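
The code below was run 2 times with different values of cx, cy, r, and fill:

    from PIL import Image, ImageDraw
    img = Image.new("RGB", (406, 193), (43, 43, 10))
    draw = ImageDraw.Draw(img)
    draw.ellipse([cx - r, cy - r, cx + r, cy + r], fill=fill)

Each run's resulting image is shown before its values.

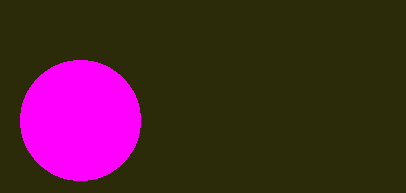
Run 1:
cx = 80, cy = 120, r = 60, fill = 'magenta'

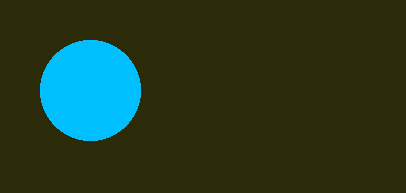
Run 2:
cx = 90; cy = 90; r = 50; fill = 'deepskyblue'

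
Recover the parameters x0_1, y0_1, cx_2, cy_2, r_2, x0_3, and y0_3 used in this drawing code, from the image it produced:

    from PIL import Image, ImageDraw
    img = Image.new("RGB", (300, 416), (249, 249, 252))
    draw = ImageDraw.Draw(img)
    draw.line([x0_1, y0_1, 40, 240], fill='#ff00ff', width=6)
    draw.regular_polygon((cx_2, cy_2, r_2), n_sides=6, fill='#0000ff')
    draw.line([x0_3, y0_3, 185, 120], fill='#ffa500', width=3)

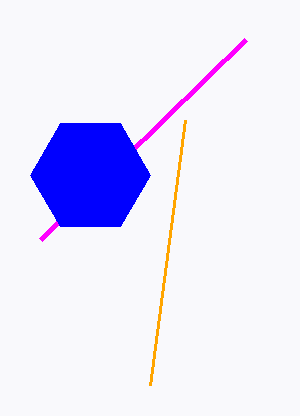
x0_1 = 245; y0_1 = 40; cx_2 = 90; cy_2 = 175; r_2 = 60; x0_3 = 150; y0_3 = 385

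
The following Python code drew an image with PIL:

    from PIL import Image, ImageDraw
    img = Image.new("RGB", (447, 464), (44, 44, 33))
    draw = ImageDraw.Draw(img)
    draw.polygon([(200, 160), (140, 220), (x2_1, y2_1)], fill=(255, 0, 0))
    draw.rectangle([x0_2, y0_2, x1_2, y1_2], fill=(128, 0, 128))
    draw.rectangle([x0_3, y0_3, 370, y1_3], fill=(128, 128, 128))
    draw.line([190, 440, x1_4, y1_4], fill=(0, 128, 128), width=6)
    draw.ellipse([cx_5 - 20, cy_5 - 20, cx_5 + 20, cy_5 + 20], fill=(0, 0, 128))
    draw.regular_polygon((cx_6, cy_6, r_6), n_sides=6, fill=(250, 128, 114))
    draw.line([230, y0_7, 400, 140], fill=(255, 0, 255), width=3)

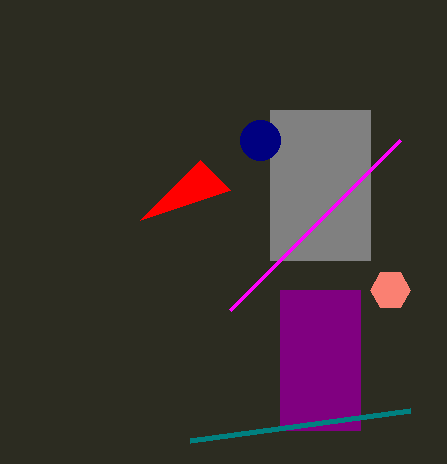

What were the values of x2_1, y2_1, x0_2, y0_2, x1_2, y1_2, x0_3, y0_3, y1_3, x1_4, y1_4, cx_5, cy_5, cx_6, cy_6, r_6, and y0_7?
x2_1 = 230, y2_1 = 190, x0_2 = 280, y0_2 = 290, x1_2 = 360, y1_2 = 430, x0_3 = 270, y0_3 = 110, y1_3 = 260, x1_4 = 410, y1_4 = 410, cx_5 = 260, cy_5 = 140, cx_6 = 390, cy_6 = 290, r_6 = 20, y0_7 = 310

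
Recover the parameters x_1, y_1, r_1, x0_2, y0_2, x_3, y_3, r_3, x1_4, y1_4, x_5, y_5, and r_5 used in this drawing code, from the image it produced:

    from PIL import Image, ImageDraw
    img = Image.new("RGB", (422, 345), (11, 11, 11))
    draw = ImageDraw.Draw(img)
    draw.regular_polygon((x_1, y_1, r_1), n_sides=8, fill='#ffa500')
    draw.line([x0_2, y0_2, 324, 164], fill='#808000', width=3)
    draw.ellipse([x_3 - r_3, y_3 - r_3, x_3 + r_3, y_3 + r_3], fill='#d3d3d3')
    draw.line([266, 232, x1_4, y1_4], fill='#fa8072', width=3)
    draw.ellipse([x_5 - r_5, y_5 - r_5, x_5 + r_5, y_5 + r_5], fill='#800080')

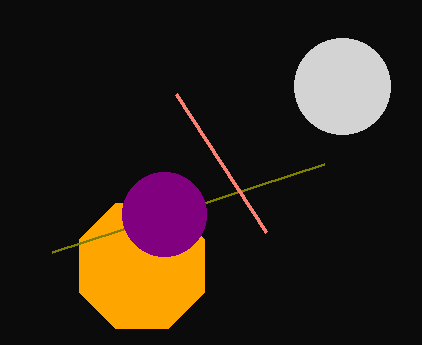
x_1 = 142, y_1 = 266, r_1 = 68, x0_2 = 52, y0_2 = 252, x_3 = 342, y_3 = 86, r_3 = 48, x1_4 = 176, y1_4 = 94, x_5 = 164, y_5 = 214, r_5 = 42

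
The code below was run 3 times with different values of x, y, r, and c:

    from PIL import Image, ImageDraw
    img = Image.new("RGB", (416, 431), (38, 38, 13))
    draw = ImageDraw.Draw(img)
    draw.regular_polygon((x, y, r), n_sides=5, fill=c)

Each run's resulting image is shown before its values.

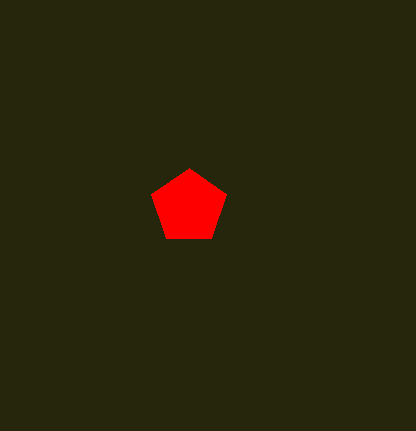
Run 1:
x = 189, y = 207, r = 39, c = 'red'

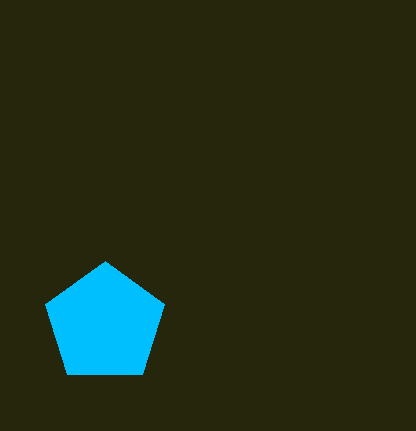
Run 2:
x = 105; y = 324; r = 63; c = 'deepskyblue'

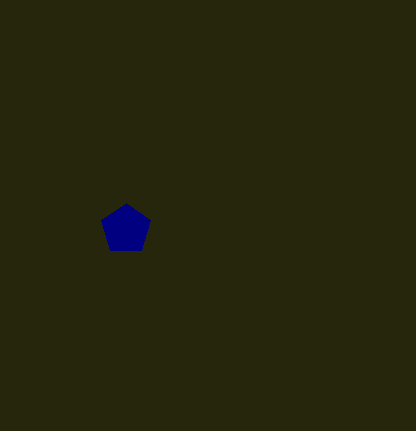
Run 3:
x = 126, y = 229, r = 26, c = 'navy'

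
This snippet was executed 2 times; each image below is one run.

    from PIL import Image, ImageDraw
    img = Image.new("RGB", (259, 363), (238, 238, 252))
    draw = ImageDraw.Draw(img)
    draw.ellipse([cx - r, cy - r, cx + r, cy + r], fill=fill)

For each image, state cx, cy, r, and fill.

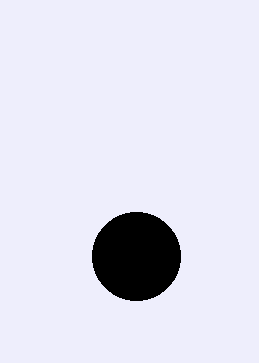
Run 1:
cx = 136; cy = 256; r = 44; fill = 'black'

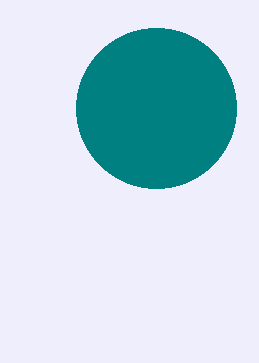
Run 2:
cx = 156, cy = 108, r = 80, fill = 'teal'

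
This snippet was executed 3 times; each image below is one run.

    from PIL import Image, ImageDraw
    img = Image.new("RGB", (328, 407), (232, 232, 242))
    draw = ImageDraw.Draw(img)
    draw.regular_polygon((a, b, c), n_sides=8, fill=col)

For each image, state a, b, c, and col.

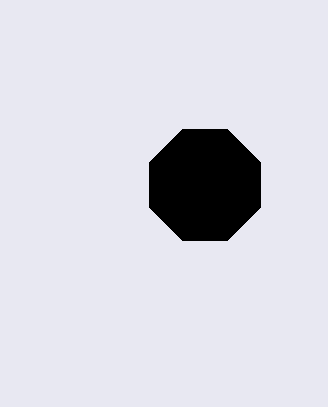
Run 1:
a = 205, b = 185, c = 60, col = 'black'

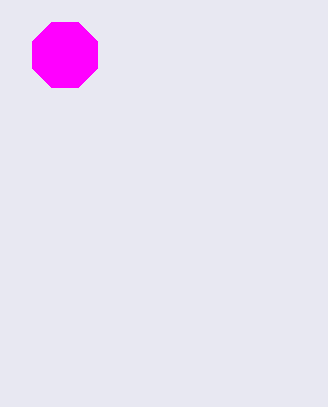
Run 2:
a = 65
b = 55
c = 35
col = 'magenta'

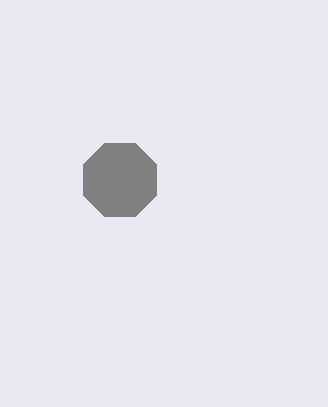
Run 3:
a = 120
b = 180
c = 40
col = 'gray'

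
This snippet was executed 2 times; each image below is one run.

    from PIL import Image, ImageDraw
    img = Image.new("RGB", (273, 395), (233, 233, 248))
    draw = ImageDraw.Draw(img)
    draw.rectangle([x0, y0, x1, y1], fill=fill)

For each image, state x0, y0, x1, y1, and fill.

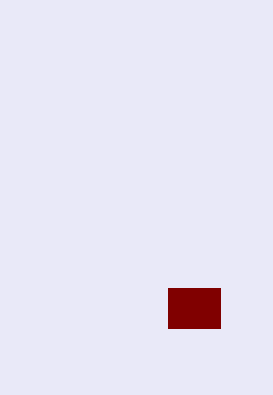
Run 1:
x0 = 168
y0 = 288
x1 = 220
y1 = 328
fill = 'maroon'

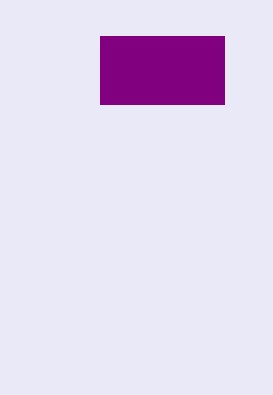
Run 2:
x0 = 100; y0 = 36; x1 = 224; y1 = 104; fill = 'purple'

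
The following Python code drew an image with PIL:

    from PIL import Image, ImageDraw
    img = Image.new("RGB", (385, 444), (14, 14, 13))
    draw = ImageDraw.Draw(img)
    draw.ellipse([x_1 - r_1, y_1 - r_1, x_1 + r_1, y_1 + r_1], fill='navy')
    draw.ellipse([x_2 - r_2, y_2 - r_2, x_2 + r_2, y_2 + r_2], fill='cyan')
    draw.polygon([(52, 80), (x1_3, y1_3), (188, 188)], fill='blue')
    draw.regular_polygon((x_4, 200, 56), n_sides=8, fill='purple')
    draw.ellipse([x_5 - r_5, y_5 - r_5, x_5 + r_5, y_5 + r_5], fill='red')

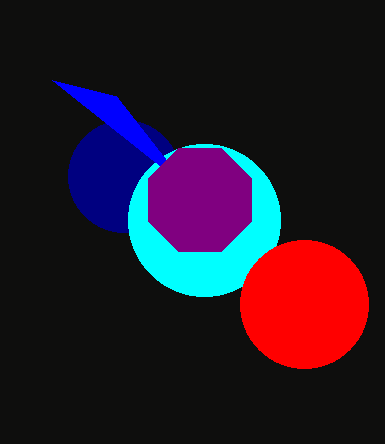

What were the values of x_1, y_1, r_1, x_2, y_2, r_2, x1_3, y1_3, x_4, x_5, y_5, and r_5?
x_1 = 124; y_1 = 176; r_1 = 56; x_2 = 204; y_2 = 220; r_2 = 76; x1_3 = 116; y1_3 = 96; x_4 = 200; x_5 = 304; y_5 = 304; r_5 = 64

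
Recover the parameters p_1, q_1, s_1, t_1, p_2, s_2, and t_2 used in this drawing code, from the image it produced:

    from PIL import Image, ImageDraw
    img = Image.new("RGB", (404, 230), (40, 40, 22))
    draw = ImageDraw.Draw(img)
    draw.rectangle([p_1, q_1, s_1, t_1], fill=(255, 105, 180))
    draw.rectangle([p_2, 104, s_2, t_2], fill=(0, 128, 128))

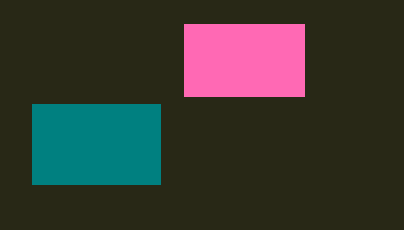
p_1 = 184, q_1 = 24, s_1 = 304, t_1 = 96, p_2 = 32, s_2 = 160, t_2 = 184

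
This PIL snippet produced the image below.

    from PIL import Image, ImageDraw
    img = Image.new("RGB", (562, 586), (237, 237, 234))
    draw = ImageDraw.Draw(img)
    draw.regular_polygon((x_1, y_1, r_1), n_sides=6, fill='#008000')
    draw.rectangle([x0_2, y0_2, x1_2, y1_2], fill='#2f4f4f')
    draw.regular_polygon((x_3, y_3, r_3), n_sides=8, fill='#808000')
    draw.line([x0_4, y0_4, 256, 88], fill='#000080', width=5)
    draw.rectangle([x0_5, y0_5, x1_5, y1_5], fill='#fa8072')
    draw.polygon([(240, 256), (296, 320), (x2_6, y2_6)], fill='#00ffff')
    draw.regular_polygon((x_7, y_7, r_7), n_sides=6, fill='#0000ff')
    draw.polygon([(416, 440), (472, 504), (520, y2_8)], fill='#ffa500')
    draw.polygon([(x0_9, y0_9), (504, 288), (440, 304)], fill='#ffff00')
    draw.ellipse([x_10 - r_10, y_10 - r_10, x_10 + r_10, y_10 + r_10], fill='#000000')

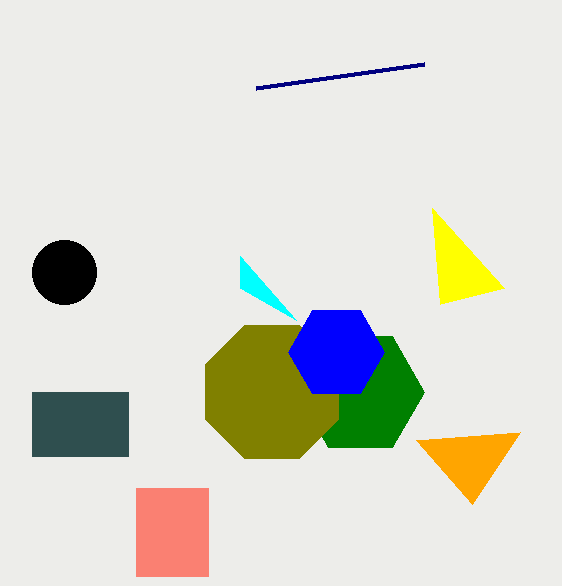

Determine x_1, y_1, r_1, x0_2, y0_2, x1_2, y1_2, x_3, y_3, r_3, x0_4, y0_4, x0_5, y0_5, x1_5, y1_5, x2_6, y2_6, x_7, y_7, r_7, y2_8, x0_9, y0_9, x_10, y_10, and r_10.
x_1 = 360, y_1 = 392, r_1 = 64, x0_2 = 32, y0_2 = 392, x1_2 = 128, y1_2 = 456, x_3 = 272, y_3 = 392, r_3 = 72, x0_4 = 424, y0_4 = 64, x0_5 = 136, y0_5 = 488, x1_5 = 208, y1_5 = 576, x2_6 = 240, y2_6 = 288, x_7 = 336, y_7 = 352, r_7 = 48, y2_8 = 432, x0_9 = 432, y0_9 = 208, x_10 = 64, y_10 = 272, r_10 = 32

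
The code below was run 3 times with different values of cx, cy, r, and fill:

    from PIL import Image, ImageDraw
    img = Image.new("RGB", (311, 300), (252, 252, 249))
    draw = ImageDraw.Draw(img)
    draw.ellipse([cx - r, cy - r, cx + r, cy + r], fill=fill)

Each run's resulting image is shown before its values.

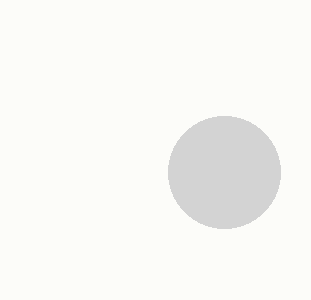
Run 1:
cx = 224
cy = 172
r = 56
fill = 'lightgray'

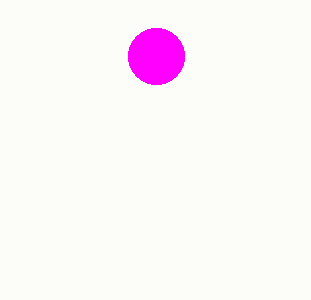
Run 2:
cx = 156
cy = 56
r = 28
fill = 'magenta'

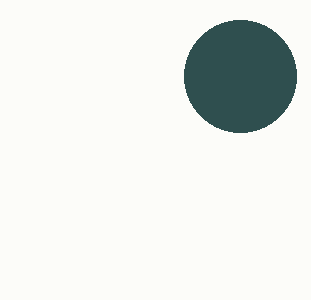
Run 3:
cx = 240; cy = 76; r = 56; fill = 'darkslategray'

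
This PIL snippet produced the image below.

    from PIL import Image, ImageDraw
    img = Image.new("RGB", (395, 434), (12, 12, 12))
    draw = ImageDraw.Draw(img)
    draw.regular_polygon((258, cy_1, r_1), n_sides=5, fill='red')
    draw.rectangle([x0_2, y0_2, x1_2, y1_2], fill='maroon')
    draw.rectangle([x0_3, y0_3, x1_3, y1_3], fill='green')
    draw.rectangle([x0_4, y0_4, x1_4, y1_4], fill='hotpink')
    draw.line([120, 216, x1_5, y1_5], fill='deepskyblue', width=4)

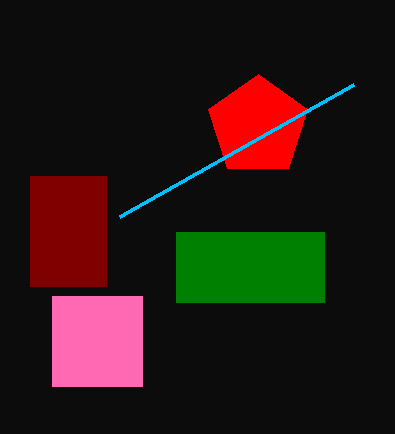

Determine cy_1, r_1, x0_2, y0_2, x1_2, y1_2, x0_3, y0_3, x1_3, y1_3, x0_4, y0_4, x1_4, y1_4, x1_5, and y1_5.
cy_1 = 126; r_1 = 52; x0_2 = 30; y0_2 = 176; x1_2 = 106; y1_2 = 286; x0_3 = 176; y0_3 = 232; x1_3 = 324; y1_3 = 302; x0_4 = 52; y0_4 = 296; x1_4 = 142; y1_4 = 386; x1_5 = 354; y1_5 = 84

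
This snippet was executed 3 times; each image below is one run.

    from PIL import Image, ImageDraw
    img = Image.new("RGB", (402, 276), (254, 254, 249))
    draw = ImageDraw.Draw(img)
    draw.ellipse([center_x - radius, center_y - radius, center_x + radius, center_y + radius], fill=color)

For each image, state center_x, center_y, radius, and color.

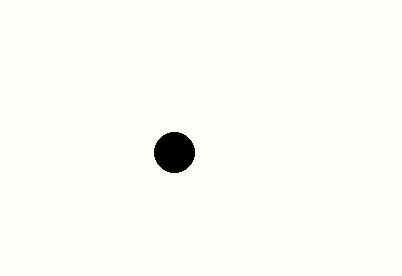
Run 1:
center_x = 174
center_y = 152
radius = 20
color = 'black'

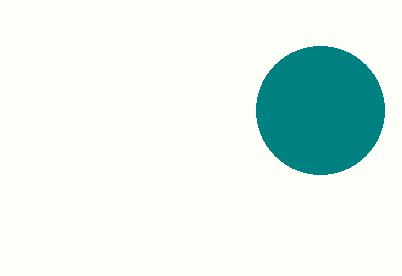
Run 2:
center_x = 320
center_y = 110
radius = 64
color = 'teal'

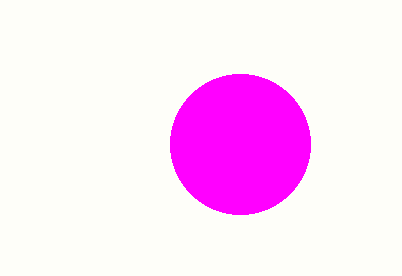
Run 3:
center_x = 240
center_y = 144
radius = 70
color = 'magenta'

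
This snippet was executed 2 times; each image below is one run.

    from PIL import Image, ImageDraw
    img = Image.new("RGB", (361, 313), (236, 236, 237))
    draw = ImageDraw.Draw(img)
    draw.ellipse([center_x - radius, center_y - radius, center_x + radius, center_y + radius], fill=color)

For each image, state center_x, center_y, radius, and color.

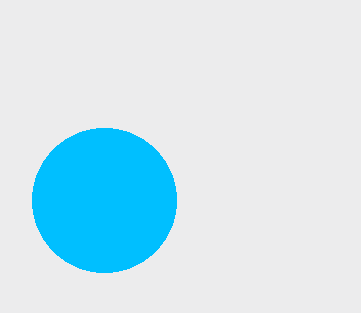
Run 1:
center_x = 104
center_y = 200
radius = 72
color = 'deepskyblue'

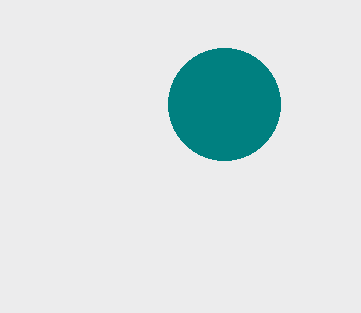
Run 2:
center_x = 224; center_y = 104; radius = 56; color = 'teal'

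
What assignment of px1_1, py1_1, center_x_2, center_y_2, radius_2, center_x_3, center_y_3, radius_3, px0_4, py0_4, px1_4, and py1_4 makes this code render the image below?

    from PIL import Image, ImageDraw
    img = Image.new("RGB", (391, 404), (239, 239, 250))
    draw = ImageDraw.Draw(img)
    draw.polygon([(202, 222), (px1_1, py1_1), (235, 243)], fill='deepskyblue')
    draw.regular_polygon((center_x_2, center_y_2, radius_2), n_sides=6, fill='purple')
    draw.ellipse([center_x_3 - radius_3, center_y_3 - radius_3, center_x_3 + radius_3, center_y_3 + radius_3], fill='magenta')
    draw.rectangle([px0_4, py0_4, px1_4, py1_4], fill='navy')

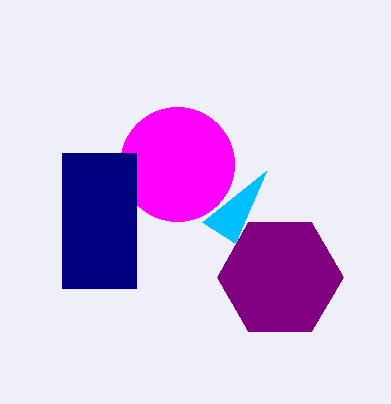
px1_1 = 266
py1_1 = 171
center_x_2 = 280
center_y_2 = 277
radius_2 = 63
center_x_3 = 177
center_y_3 = 164
radius_3 = 57
px0_4 = 62
py0_4 = 153
px1_4 = 136
py1_4 = 288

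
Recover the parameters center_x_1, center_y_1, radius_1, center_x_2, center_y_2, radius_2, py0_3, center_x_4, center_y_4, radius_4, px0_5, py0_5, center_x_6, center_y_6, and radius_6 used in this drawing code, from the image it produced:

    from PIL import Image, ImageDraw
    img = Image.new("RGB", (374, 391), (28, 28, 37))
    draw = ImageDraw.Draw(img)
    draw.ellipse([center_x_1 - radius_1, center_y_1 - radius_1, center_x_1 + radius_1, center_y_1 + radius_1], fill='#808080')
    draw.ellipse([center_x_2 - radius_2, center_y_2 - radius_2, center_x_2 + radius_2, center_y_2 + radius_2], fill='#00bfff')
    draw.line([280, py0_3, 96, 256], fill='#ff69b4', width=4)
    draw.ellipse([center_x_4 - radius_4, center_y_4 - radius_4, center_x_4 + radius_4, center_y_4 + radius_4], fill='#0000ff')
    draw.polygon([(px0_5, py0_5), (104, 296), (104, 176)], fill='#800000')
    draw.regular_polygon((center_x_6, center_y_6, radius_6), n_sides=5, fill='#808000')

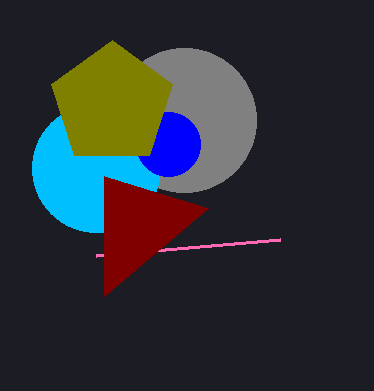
center_x_1 = 184
center_y_1 = 120
radius_1 = 72
center_x_2 = 96
center_y_2 = 168
radius_2 = 64
py0_3 = 240
center_x_4 = 168
center_y_4 = 144
radius_4 = 32
px0_5 = 208
py0_5 = 208
center_x_6 = 112
center_y_6 = 104
radius_6 = 64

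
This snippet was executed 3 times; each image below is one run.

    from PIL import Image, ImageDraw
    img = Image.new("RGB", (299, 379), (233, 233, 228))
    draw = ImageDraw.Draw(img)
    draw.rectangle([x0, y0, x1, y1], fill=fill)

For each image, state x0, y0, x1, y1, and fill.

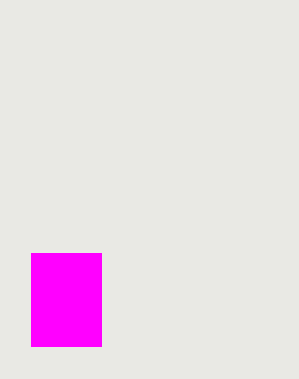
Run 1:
x0 = 31; y0 = 253; x1 = 101; y1 = 346; fill = 'magenta'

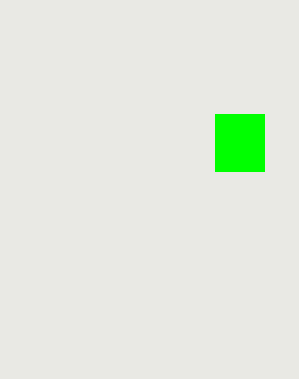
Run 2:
x0 = 215
y0 = 114
x1 = 264
y1 = 171
fill = 'lime'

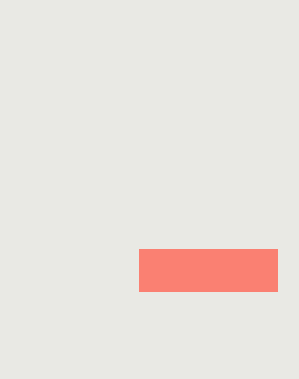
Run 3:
x0 = 139
y0 = 249
x1 = 277
y1 = 291
fill = 'salmon'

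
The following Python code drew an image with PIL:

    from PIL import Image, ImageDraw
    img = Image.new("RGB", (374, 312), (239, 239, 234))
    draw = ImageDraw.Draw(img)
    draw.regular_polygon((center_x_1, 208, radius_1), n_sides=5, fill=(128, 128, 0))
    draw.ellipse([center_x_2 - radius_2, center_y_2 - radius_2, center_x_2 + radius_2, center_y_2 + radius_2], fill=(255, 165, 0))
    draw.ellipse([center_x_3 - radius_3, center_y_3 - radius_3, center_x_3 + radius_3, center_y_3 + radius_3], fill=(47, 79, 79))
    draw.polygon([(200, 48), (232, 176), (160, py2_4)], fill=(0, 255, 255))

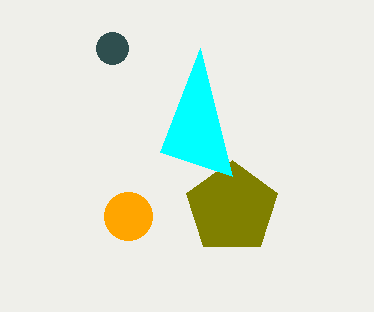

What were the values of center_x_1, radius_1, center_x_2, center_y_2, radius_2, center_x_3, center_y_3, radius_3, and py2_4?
center_x_1 = 232, radius_1 = 48, center_x_2 = 128, center_y_2 = 216, radius_2 = 24, center_x_3 = 112, center_y_3 = 48, radius_3 = 16, py2_4 = 152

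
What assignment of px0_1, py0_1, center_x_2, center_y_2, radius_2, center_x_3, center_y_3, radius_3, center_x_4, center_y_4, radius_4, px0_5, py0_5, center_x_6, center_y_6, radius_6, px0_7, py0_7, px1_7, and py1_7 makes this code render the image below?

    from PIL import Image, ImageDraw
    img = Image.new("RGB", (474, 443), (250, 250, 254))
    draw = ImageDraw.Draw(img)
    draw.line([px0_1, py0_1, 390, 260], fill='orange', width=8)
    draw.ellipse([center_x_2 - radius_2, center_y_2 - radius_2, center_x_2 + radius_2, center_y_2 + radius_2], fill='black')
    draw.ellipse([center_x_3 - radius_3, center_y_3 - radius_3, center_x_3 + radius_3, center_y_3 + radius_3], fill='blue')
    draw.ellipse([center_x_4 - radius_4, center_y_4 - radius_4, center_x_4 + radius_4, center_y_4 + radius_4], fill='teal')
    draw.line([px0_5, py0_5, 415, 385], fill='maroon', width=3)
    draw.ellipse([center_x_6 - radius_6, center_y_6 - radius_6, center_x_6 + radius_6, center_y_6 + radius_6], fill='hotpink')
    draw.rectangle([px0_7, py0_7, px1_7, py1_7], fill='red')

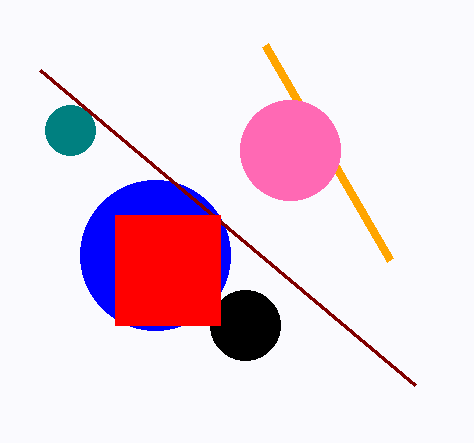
px0_1 = 265, py0_1 = 45, center_x_2 = 245, center_y_2 = 325, radius_2 = 35, center_x_3 = 155, center_y_3 = 255, radius_3 = 75, center_x_4 = 70, center_y_4 = 130, radius_4 = 25, px0_5 = 40, py0_5 = 70, center_x_6 = 290, center_y_6 = 150, radius_6 = 50, px0_7 = 115, py0_7 = 215, px1_7 = 220, py1_7 = 325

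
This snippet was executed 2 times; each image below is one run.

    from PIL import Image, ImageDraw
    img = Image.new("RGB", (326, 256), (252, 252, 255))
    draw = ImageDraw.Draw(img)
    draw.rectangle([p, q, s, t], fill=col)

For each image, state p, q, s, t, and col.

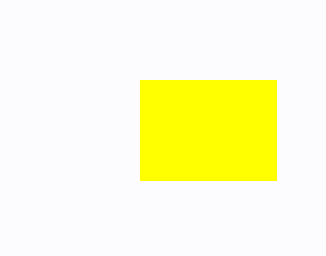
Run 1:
p = 140, q = 80, s = 276, t = 180, col = 'yellow'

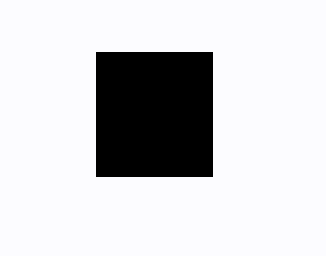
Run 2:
p = 96; q = 52; s = 212; t = 176; col = 'black'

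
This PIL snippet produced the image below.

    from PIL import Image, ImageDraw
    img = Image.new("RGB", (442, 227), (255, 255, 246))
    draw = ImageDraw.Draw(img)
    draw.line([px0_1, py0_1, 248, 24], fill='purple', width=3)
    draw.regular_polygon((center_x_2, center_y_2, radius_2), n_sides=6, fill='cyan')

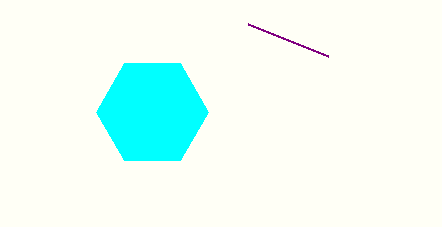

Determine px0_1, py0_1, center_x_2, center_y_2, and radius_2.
px0_1 = 328, py0_1 = 56, center_x_2 = 152, center_y_2 = 112, radius_2 = 56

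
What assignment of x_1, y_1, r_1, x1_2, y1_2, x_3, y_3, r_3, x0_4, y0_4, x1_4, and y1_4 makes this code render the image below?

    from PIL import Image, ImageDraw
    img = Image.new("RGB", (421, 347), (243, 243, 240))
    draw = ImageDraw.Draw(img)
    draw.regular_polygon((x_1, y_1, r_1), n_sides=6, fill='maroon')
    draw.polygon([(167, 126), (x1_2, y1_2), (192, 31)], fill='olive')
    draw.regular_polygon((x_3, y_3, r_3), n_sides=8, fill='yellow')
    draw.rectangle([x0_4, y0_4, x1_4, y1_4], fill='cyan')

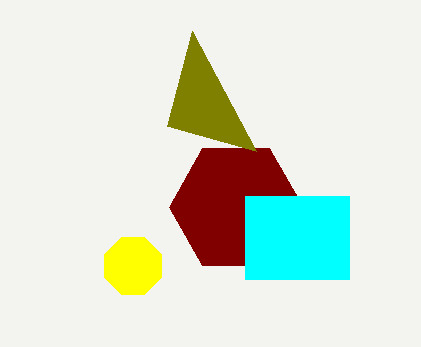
x_1 = 236, y_1 = 207, r_1 = 67, x1_2 = 256, y1_2 = 151, x_3 = 133, y_3 = 266, r_3 = 31, x0_4 = 245, y0_4 = 196, x1_4 = 349, y1_4 = 279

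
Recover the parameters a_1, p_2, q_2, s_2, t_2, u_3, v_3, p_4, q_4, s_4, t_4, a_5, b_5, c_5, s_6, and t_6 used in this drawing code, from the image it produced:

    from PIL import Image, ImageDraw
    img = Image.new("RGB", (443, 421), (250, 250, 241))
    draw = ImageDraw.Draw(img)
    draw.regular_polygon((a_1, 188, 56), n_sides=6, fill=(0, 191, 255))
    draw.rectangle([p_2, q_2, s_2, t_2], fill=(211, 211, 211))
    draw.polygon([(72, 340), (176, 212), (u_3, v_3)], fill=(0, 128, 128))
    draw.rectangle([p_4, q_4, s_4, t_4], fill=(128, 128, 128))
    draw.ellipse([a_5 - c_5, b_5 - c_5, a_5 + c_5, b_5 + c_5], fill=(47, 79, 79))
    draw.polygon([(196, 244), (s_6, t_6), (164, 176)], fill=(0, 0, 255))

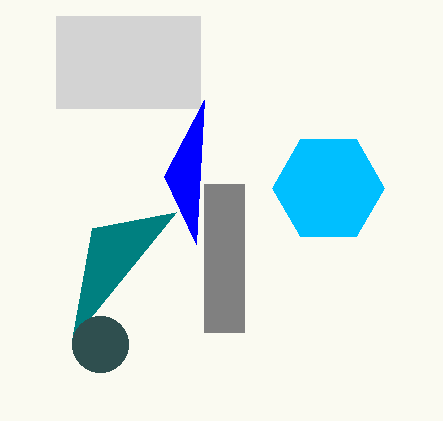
a_1 = 328
p_2 = 56
q_2 = 16
s_2 = 200
t_2 = 108
u_3 = 92
v_3 = 228
p_4 = 204
q_4 = 184
s_4 = 244
t_4 = 332
a_5 = 100
b_5 = 344
c_5 = 28
s_6 = 204
t_6 = 100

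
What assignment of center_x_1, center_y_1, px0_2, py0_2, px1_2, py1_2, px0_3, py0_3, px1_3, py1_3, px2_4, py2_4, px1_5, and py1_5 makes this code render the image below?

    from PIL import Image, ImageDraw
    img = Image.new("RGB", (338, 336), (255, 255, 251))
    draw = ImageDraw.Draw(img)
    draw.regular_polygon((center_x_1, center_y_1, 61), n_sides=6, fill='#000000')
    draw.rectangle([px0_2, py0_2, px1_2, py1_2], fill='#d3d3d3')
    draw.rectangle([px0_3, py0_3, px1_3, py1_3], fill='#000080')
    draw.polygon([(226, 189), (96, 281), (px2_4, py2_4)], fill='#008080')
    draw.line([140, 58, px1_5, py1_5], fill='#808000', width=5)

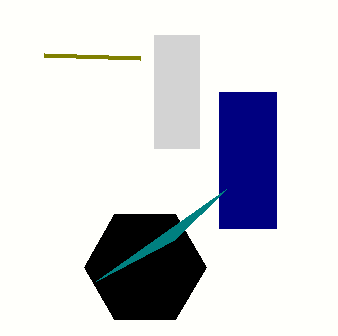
center_x_1 = 145
center_y_1 = 267
px0_2 = 154
py0_2 = 35
px1_2 = 199
py1_2 = 148
px0_3 = 219
py0_3 = 92
px1_3 = 276
py1_3 = 228
px2_4 = 174
py2_4 = 240
px1_5 = 44
py1_5 = 55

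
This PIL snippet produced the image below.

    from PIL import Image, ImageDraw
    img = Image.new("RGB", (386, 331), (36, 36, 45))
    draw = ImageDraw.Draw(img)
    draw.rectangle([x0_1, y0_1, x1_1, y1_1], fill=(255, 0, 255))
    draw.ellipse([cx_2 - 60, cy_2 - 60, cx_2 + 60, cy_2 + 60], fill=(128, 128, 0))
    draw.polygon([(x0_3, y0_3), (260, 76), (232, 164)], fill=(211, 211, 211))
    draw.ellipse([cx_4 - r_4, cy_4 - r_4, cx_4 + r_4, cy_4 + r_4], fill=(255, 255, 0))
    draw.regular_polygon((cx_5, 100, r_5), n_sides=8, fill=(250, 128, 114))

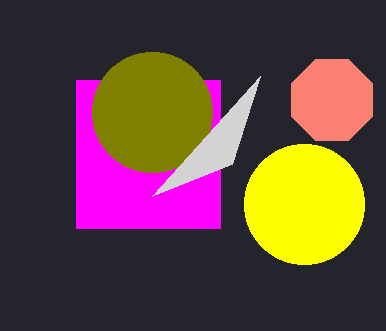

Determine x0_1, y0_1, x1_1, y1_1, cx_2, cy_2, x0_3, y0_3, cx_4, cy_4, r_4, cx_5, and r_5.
x0_1 = 76; y0_1 = 80; x1_1 = 220; y1_1 = 228; cx_2 = 152; cy_2 = 112; x0_3 = 152; y0_3 = 196; cx_4 = 304; cy_4 = 204; r_4 = 60; cx_5 = 332; r_5 = 44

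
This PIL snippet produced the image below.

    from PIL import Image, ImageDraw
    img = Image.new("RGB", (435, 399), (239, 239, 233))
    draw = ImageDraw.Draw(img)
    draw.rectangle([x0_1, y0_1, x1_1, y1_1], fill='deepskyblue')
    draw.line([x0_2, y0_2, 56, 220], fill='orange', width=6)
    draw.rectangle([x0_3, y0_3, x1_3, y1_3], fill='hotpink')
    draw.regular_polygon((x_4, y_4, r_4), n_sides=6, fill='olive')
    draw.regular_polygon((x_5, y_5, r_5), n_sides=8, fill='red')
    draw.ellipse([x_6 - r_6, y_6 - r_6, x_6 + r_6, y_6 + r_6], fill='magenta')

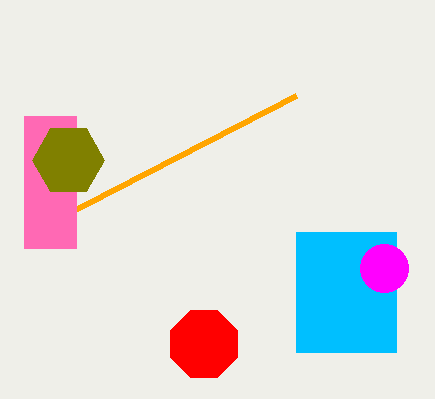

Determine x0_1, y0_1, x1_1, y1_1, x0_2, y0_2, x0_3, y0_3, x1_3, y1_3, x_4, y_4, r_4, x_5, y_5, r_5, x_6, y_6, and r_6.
x0_1 = 296, y0_1 = 232, x1_1 = 396, y1_1 = 352, x0_2 = 296, y0_2 = 96, x0_3 = 24, y0_3 = 116, x1_3 = 76, y1_3 = 248, x_4 = 68, y_4 = 160, r_4 = 36, x_5 = 204, y_5 = 344, r_5 = 36, x_6 = 384, y_6 = 268, r_6 = 24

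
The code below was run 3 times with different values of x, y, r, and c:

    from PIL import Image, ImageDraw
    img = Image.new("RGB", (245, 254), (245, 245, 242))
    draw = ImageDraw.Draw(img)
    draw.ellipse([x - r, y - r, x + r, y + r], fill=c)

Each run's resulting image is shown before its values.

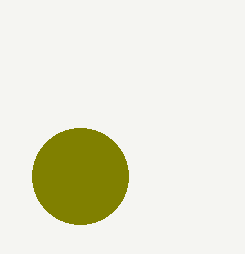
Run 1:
x = 80
y = 176
r = 48
c = 'olive'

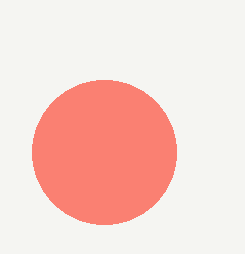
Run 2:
x = 104, y = 152, r = 72, c = 'salmon'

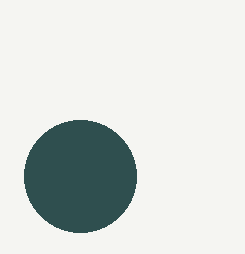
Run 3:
x = 80; y = 176; r = 56; c = 'darkslategray'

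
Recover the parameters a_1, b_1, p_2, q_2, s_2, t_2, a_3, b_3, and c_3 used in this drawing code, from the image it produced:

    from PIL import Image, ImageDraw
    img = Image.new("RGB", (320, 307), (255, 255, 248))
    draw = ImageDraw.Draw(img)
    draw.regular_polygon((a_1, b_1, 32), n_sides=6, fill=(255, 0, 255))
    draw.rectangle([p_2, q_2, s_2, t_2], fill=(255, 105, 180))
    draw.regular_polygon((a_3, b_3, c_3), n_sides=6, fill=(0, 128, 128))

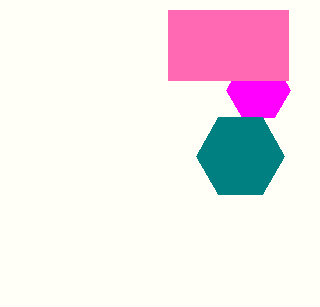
a_1 = 258
b_1 = 90
p_2 = 168
q_2 = 10
s_2 = 288
t_2 = 80
a_3 = 240
b_3 = 156
c_3 = 44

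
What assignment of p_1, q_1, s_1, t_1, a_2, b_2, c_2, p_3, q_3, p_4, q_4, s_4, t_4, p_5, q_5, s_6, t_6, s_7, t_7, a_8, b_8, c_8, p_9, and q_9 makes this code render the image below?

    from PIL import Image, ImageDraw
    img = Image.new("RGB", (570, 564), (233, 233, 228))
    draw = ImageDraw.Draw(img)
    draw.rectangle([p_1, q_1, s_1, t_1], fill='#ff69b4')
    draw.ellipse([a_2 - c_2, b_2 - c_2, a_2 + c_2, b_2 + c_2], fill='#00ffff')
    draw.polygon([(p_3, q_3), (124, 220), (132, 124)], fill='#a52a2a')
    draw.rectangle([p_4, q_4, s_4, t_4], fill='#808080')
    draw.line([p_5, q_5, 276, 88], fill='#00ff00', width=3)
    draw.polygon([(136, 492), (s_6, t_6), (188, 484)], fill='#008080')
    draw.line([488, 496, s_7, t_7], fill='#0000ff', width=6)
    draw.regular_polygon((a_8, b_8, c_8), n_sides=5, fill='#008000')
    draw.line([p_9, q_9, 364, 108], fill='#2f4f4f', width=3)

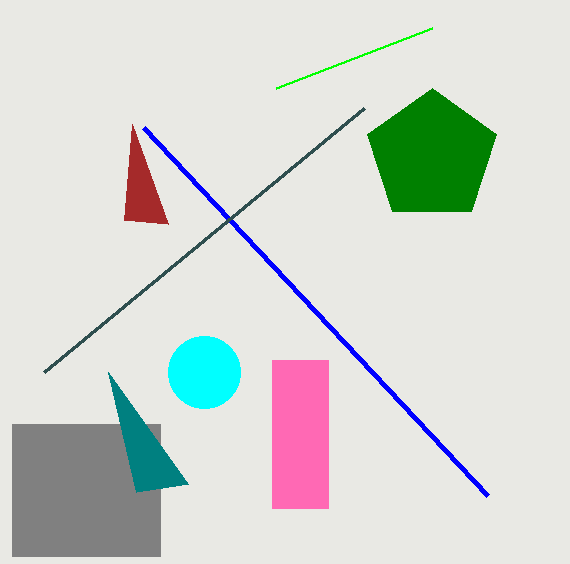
p_1 = 272; q_1 = 360; s_1 = 328; t_1 = 508; a_2 = 204; b_2 = 372; c_2 = 36; p_3 = 168; q_3 = 224; p_4 = 12; q_4 = 424; s_4 = 160; t_4 = 556; p_5 = 432; q_5 = 28; s_6 = 108; t_6 = 372; s_7 = 144; t_7 = 128; a_8 = 432; b_8 = 156; c_8 = 68; p_9 = 44; q_9 = 372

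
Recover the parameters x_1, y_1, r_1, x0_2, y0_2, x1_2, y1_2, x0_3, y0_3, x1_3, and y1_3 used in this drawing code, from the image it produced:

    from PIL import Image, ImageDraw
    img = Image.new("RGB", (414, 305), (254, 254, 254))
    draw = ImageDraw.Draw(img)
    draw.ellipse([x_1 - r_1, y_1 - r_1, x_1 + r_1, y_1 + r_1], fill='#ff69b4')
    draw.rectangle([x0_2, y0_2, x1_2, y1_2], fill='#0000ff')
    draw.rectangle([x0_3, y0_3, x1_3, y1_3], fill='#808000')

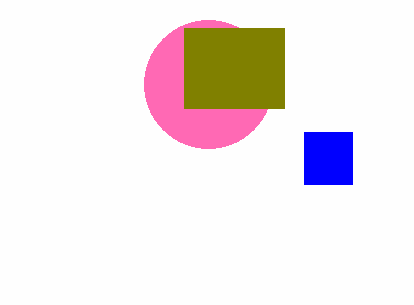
x_1 = 208; y_1 = 84; r_1 = 64; x0_2 = 304; y0_2 = 132; x1_2 = 352; y1_2 = 184; x0_3 = 184; y0_3 = 28; x1_3 = 284; y1_3 = 108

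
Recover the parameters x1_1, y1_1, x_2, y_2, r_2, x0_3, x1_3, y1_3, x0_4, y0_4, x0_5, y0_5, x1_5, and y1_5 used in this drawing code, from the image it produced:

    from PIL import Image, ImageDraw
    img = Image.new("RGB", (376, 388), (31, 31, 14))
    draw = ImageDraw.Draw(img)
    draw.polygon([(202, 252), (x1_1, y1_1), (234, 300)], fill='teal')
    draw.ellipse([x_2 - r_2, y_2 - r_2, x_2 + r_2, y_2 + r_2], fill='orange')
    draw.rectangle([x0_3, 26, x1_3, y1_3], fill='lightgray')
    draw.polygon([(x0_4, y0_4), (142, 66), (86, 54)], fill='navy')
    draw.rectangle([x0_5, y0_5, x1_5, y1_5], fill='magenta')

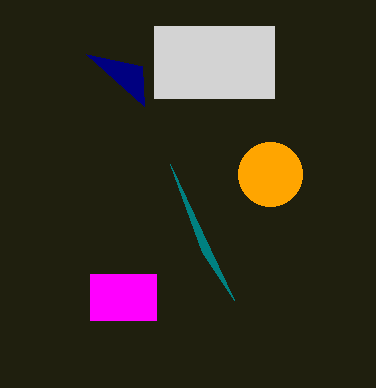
x1_1 = 170
y1_1 = 164
x_2 = 270
y_2 = 174
r_2 = 32
x0_3 = 154
x1_3 = 274
y1_3 = 98
x0_4 = 144
y0_4 = 106
x0_5 = 90
y0_5 = 274
x1_5 = 156
y1_5 = 320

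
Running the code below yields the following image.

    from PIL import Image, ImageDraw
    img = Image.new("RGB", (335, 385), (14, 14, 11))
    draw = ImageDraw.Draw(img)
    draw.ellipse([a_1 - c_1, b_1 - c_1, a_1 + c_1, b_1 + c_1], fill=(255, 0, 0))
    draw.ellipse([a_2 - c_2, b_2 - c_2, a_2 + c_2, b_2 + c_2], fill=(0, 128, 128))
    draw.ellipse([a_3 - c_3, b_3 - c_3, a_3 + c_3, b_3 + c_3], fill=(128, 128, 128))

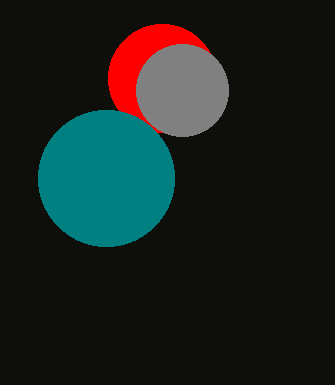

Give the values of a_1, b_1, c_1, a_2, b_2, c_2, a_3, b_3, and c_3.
a_1 = 162, b_1 = 78, c_1 = 54, a_2 = 106, b_2 = 178, c_2 = 68, a_3 = 182, b_3 = 90, c_3 = 46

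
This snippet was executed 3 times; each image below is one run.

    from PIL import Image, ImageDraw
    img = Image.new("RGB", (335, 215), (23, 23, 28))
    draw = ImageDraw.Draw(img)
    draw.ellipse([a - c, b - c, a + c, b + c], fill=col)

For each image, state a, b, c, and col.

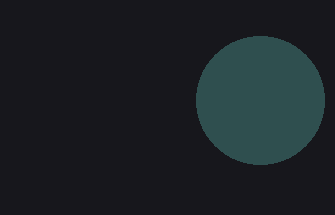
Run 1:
a = 260; b = 100; c = 64; col = 'darkslategray'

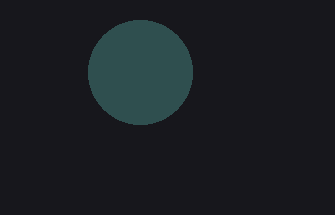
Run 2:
a = 140; b = 72; c = 52; col = 'darkslategray'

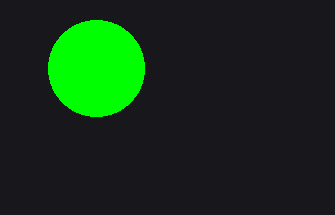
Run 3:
a = 96; b = 68; c = 48; col = 'lime'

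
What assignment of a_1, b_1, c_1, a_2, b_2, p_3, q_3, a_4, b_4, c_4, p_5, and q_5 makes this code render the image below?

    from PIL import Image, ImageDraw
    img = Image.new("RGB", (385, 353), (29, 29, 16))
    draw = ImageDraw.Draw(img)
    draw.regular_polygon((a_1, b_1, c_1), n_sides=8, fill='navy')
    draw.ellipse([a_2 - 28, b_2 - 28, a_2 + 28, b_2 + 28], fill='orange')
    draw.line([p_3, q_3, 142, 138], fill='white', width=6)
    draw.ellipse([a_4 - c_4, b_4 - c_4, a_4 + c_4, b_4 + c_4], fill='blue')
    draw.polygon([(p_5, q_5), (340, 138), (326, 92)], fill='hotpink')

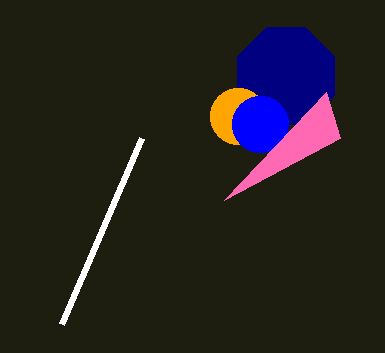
a_1 = 286, b_1 = 76, c_1 = 52, a_2 = 238, b_2 = 116, p_3 = 62, q_3 = 324, a_4 = 260, b_4 = 124, c_4 = 28, p_5 = 224, q_5 = 200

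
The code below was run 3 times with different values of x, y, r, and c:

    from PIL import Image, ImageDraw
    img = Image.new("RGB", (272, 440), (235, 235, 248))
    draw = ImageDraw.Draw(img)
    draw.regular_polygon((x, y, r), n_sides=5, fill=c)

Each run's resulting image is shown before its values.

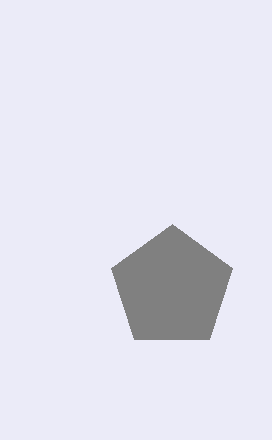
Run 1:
x = 172, y = 288, r = 64, c = 'gray'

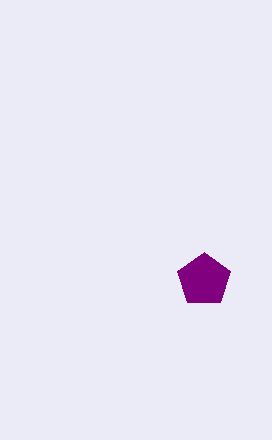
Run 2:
x = 204
y = 280
r = 28
c = 'purple'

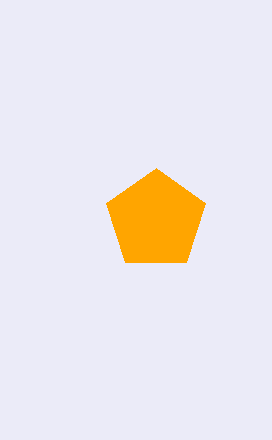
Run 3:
x = 156; y = 220; r = 52; c = 'orange'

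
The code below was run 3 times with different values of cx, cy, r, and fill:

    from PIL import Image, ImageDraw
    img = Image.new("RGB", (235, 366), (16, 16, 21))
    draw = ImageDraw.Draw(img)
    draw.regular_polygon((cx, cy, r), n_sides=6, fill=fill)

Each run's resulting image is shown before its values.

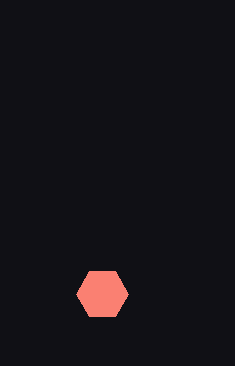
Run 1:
cx = 102, cy = 294, r = 26, fill = 'salmon'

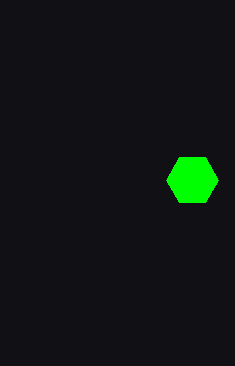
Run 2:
cx = 192; cy = 180; r = 26; fill = 'lime'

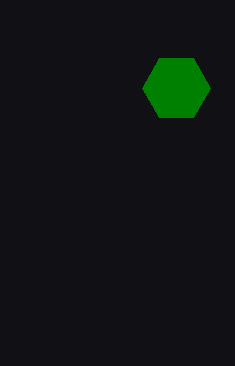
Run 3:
cx = 176, cy = 88, r = 34, fill = 'green'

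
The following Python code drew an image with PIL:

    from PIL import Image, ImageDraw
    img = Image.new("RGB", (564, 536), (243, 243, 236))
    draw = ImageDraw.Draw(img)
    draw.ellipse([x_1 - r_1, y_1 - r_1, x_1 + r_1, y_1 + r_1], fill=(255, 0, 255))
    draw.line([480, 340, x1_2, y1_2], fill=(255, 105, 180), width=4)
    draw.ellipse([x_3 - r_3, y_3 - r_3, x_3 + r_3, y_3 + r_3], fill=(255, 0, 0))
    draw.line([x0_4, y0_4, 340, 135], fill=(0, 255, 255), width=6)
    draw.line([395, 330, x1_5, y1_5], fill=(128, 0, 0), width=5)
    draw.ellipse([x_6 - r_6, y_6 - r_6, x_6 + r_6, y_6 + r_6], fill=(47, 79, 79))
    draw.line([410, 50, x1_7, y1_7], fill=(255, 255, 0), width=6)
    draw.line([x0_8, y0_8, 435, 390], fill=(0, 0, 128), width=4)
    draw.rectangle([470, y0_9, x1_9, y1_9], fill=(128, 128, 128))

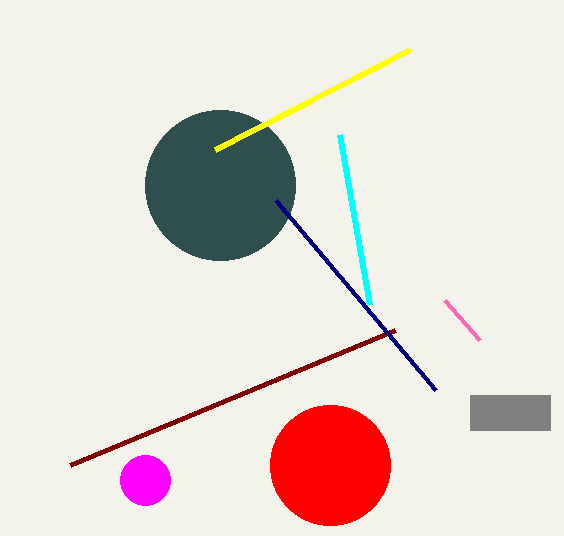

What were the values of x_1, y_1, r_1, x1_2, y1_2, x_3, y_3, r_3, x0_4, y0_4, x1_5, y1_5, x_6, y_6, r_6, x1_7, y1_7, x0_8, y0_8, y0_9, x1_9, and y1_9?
x_1 = 145
y_1 = 480
r_1 = 25
x1_2 = 445
y1_2 = 300
x_3 = 330
y_3 = 465
r_3 = 60
x0_4 = 370
y0_4 = 305
x1_5 = 70
y1_5 = 465
x_6 = 220
y_6 = 185
r_6 = 75
x1_7 = 215
y1_7 = 150
x0_8 = 275
y0_8 = 200
y0_9 = 395
x1_9 = 550
y1_9 = 430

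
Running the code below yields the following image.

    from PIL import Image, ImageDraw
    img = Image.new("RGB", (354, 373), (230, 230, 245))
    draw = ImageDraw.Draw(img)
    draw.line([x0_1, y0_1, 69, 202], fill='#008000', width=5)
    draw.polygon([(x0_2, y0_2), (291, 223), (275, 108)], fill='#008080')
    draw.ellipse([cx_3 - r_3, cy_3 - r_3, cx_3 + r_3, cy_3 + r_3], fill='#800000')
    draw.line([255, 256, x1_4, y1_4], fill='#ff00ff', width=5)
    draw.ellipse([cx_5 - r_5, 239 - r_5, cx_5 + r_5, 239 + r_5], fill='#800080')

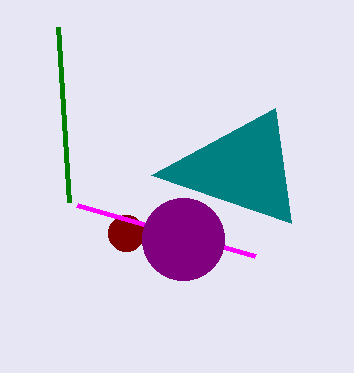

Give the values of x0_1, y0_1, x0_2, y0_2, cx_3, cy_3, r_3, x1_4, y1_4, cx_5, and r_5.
x0_1 = 58
y0_1 = 27
x0_2 = 151
y0_2 = 175
cx_3 = 126
cy_3 = 233
r_3 = 18
x1_4 = 77
y1_4 = 205
cx_5 = 183
r_5 = 41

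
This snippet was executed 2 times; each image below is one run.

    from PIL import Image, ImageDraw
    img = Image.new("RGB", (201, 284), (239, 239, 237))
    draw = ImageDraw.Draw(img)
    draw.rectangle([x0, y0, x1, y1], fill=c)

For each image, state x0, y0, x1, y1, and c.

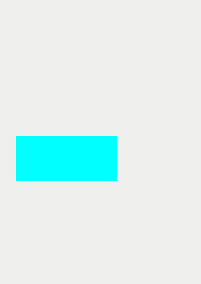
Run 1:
x0 = 16, y0 = 136, x1 = 116, y1 = 180, c = 'cyan'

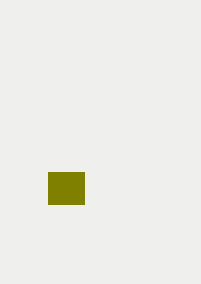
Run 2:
x0 = 48
y0 = 172
x1 = 84
y1 = 204
c = 'olive'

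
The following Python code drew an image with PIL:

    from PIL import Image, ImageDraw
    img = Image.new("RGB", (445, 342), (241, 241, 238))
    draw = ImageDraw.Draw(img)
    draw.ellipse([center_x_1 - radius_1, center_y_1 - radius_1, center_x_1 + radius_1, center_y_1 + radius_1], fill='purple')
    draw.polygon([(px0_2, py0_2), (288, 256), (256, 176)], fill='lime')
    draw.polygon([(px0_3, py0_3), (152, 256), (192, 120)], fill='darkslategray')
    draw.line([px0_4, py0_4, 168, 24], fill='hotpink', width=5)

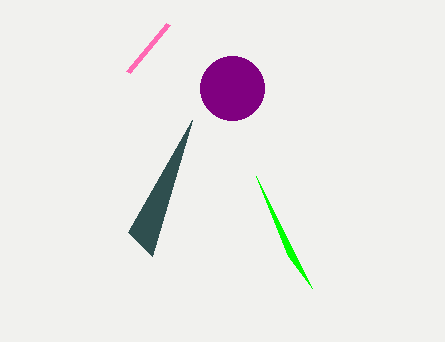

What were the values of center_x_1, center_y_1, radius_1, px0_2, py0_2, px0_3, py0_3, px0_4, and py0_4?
center_x_1 = 232; center_y_1 = 88; radius_1 = 32; px0_2 = 312; py0_2 = 288; px0_3 = 128; py0_3 = 232; px0_4 = 128; py0_4 = 72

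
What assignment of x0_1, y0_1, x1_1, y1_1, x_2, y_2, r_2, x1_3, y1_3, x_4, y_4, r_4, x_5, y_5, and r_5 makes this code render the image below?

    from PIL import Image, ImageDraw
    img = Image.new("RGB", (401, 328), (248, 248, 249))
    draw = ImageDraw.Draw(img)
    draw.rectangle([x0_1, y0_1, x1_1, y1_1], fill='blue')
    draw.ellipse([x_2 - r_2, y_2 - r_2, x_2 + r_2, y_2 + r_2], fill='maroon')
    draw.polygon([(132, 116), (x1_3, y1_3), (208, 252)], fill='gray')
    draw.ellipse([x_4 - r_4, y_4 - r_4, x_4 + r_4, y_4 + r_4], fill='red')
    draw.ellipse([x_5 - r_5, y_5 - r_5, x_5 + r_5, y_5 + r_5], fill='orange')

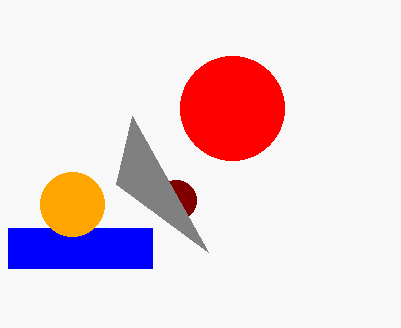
x0_1 = 8; y0_1 = 228; x1_1 = 152; y1_1 = 268; x_2 = 176; y_2 = 200; r_2 = 20; x1_3 = 116; y1_3 = 184; x_4 = 232; y_4 = 108; r_4 = 52; x_5 = 72; y_5 = 204; r_5 = 32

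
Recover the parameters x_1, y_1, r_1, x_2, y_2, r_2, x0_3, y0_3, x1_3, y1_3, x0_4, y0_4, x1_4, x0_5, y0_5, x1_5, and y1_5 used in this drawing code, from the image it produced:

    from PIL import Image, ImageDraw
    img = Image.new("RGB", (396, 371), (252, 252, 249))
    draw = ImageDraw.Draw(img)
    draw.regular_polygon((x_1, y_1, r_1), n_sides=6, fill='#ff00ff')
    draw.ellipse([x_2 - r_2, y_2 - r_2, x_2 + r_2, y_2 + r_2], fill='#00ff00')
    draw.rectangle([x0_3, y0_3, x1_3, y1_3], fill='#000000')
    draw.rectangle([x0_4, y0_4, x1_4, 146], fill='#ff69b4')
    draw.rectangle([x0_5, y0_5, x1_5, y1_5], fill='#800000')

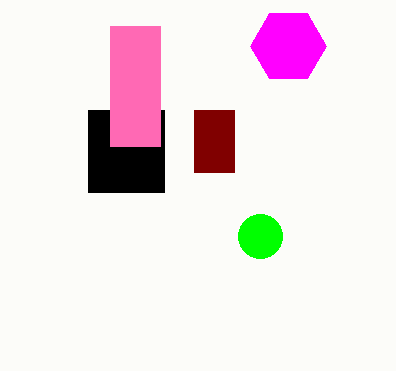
x_1 = 288, y_1 = 46, r_1 = 38, x_2 = 260, y_2 = 236, r_2 = 22, x0_3 = 88, y0_3 = 110, x1_3 = 164, y1_3 = 192, x0_4 = 110, y0_4 = 26, x1_4 = 160, x0_5 = 194, y0_5 = 110, x1_5 = 234, y1_5 = 172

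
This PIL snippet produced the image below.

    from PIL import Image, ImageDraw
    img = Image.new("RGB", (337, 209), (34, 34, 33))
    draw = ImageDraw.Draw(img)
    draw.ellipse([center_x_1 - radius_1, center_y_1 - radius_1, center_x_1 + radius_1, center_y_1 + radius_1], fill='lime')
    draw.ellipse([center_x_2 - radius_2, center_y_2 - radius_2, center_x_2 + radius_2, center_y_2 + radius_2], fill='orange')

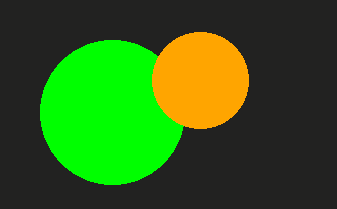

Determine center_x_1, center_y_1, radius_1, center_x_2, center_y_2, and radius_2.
center_x_1 = 112; center_y_1 = 112; radius_1 = 72; center_x_2 = 200; center_y_2 = 80; radius_2 = 48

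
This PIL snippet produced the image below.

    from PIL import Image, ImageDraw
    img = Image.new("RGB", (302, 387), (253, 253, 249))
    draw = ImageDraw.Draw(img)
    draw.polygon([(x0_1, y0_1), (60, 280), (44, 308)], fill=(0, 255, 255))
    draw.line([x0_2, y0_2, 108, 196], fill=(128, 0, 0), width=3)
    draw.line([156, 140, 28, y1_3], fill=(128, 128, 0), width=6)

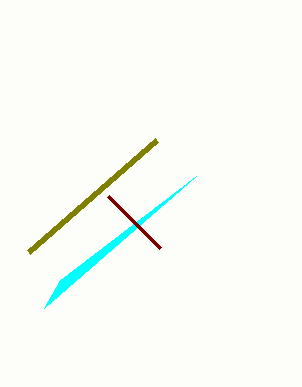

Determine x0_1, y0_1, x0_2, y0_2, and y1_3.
x0_1 = 196
y0_1 = 176
x0_2 = 160
y0_2 = 248
y1_3 = 252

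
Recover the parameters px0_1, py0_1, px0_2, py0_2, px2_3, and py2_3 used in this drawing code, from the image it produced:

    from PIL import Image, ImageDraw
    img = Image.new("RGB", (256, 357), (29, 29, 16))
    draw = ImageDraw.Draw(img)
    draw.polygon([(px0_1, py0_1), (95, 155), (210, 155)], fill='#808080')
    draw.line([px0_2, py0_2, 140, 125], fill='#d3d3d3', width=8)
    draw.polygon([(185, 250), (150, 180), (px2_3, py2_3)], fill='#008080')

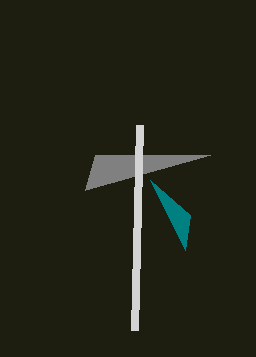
px0_1 = 85
py0_1 = 190
px0_2 = 135
py0_2 = 330
px2_3 = 190
py2_3 = 215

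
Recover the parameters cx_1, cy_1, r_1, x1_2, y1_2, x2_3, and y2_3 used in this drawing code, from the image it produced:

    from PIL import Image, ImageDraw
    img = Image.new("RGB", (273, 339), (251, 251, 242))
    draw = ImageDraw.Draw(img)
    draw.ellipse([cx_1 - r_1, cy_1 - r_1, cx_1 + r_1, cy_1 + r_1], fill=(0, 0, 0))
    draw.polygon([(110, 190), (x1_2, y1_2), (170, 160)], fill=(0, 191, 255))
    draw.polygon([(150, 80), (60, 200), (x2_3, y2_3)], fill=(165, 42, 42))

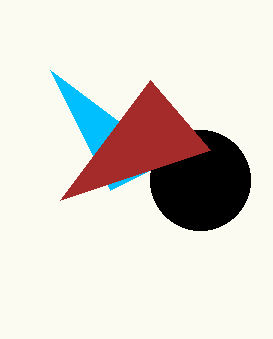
cx_1 = 200, cy_1 = 180, r_1 = 50, x1_2 = 50, y1_2 = 70, x2_3 = 210, y2_3 = 150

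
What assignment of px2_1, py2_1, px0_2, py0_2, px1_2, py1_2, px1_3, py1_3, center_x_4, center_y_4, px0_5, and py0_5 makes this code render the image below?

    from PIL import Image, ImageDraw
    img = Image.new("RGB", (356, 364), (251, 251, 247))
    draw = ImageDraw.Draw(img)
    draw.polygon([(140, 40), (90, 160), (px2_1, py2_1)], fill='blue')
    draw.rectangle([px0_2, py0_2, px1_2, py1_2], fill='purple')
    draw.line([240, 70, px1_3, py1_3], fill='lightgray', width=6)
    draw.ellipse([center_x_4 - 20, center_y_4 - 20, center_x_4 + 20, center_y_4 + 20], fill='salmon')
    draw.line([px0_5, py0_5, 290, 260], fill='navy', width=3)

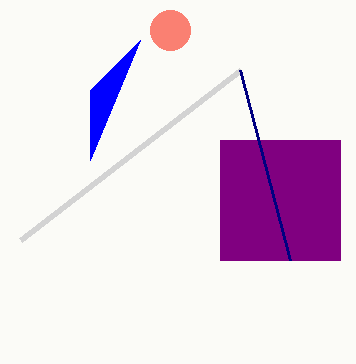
px2_1 = 90
py2_1 = 90
px0_2 = 220
py0_2 = 140
px1_2 = 340
py1_2 = 260
px1_3 = 20
py1_3 = 240
center_x_4 = 170
center_y_4 = 30
px0_5 = 240
py0_5 = 70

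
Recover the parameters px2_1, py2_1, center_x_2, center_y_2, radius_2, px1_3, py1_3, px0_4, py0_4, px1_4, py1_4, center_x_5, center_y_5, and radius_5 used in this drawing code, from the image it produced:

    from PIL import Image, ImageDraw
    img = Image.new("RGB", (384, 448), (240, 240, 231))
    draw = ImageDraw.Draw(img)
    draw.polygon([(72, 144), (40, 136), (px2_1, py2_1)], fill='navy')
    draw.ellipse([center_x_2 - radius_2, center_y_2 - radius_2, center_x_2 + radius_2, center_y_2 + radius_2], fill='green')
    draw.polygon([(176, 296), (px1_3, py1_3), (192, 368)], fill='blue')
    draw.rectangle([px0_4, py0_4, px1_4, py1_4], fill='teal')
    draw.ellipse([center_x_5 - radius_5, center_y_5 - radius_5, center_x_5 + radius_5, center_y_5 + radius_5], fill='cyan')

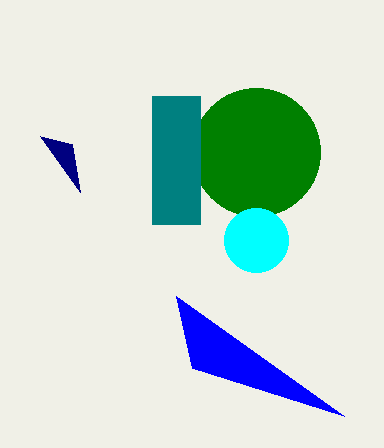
px2_1 = 80
py2_1 = 192
center_x_2 = 256
center_y_2 = 152
radius_2 = 64
px1_3 = 344
py1_3 = 416
px0_4 = 152
py0_4 = 96
px1_4 = 200
py1_4 = 224
center_x_5 = 256
center_y_5 = 240
radius_5 = 32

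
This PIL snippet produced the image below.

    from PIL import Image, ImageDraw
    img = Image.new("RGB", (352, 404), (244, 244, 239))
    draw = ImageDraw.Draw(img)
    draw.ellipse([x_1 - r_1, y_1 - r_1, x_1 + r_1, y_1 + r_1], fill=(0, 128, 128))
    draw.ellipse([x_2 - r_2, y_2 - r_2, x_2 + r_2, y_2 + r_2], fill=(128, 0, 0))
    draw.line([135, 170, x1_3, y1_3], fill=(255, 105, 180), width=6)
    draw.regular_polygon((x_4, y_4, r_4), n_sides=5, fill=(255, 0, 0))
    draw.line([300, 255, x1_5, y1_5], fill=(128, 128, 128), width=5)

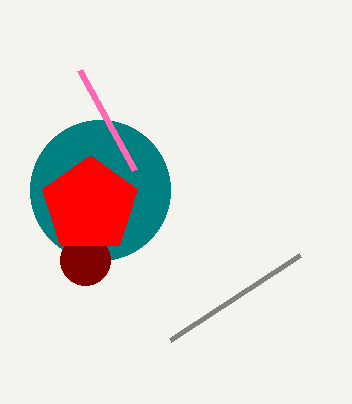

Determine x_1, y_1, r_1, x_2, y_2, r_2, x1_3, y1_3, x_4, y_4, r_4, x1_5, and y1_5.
x_1 = 100, y_1 = 190, r_1 = 70, x_2 = 85, y_2 = 260, r_2 = 25, x1_3 = 80, y1_3 = 70, x_4 = 90, y_4 = 205, r_4 = 50, x1_5 = 170, y1_5 = 340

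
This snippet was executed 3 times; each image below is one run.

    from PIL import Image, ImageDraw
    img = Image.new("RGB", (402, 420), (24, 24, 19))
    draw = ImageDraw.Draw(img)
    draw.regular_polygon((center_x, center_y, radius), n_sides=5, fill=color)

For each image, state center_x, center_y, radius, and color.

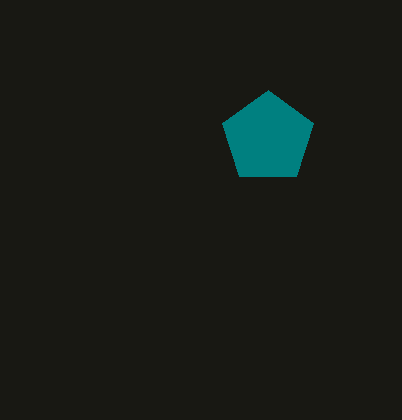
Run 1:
center_x = 268
center_y = 138
radius = 48
color = 'teal'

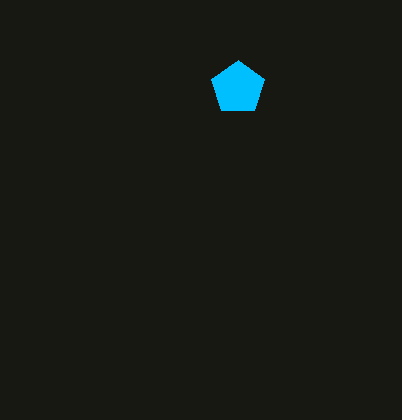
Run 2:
center_x = 238, center_y = 88, radius = 28, color = 'deepskyblue'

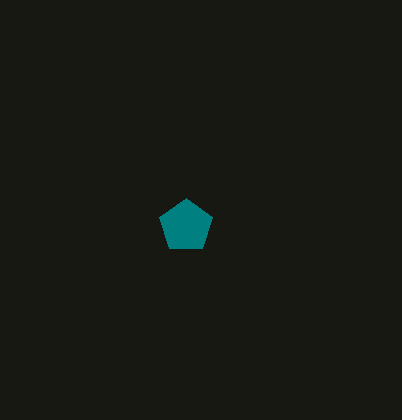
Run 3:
center_x = 186, center_y = 226, radius = 28, color = 'teal'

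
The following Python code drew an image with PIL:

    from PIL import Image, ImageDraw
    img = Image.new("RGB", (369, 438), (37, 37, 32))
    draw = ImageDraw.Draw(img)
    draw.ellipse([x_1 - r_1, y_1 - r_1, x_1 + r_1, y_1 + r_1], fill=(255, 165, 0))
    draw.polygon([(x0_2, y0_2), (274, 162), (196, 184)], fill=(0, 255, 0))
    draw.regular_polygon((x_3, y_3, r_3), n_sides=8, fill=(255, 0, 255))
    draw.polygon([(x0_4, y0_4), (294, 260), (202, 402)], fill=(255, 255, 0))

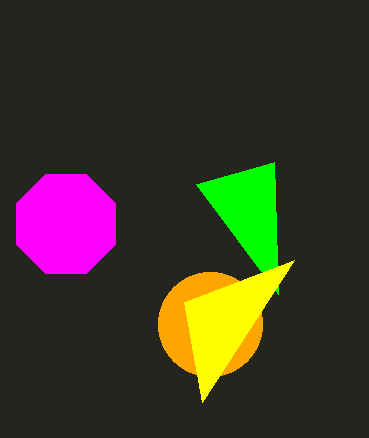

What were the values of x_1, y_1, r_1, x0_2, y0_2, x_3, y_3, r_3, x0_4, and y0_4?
x_1 = 210, y_1 = 324, r_1 = 52, x0_2 = 278, y0_2 = 294, x_3 = 66, y_3 = 224, r_3 = 54, x0_4 = 184, y0_4 = 302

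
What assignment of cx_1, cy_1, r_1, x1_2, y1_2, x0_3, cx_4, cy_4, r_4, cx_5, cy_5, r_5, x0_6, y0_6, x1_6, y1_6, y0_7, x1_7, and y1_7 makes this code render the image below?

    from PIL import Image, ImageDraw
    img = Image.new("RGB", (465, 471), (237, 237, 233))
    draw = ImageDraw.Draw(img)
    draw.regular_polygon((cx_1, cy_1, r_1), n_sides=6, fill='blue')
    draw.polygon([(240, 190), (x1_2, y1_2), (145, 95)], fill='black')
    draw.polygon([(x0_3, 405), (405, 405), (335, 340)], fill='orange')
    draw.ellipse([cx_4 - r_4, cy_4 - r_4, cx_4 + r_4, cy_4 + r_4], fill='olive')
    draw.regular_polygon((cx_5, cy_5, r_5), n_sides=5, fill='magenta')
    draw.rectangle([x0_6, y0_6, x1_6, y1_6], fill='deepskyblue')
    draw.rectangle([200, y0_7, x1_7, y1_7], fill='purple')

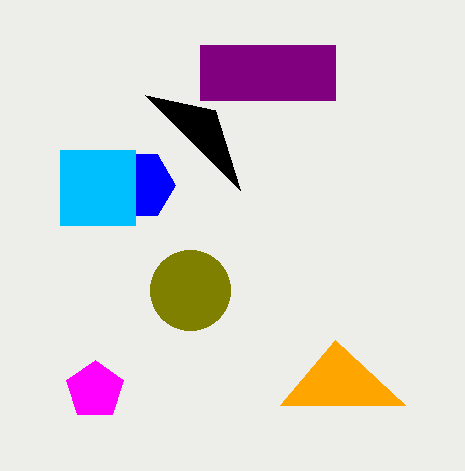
cx_1 = 140
cy_1 = 185
r_1 = 35
x1_2 = 215
y1_2 = 110
x0_3 = 280
cx_4 = 190
cy_4 = 290
r_4 = 40
cx_5 = 95
cy_5 = 390
r_5 = 30
x0_6 = 60
y0_6 = 150
x1_6 = 135
y1_6 = 225
y0_7 = 45
x1_7 = 335
y1_7 = 100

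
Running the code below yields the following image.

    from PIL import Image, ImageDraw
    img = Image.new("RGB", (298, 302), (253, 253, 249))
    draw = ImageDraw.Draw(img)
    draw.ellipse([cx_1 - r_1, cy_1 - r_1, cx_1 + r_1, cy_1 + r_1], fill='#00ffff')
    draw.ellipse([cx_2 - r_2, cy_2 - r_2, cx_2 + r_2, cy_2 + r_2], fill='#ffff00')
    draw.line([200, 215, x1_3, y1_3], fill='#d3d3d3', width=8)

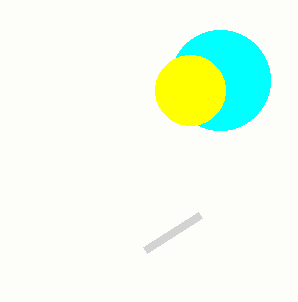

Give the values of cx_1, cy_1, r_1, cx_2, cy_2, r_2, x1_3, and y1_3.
cx_1 = 220; cy_1 = 80; r_1 = 50; cx_2 = 190; cy_2 = 90; r_2 = 35; x1_3 = 145; y1_3 = 250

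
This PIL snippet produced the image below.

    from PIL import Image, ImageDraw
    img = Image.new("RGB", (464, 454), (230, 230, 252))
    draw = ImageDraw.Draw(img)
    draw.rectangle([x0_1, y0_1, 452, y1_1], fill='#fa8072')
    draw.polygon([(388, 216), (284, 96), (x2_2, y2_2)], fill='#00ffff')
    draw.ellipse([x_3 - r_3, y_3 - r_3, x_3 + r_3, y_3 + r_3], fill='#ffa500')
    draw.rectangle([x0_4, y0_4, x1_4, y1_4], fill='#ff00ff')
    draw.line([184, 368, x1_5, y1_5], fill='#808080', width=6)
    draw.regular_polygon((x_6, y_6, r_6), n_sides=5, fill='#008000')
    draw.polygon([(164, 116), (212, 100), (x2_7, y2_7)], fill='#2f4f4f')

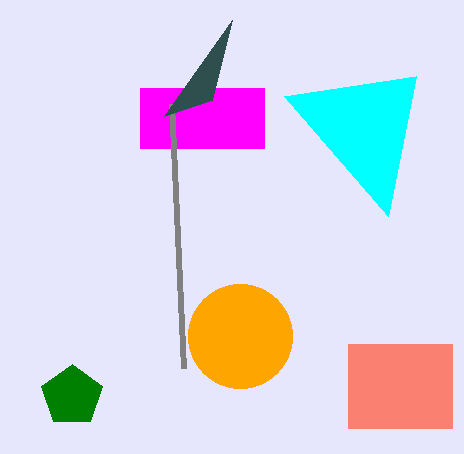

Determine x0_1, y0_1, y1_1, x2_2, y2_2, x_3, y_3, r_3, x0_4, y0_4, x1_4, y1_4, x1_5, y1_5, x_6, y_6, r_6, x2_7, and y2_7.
x0_1 = 348, y0_1 = 344, y1_1 = 428, x2_2 = 416, y2_2 = 76, x_3 = 240, y_3 = 336, r_3 = 52, x0_4 = 140, y0_4 = 88, x1_4 = 264, y1_4 = 148, x1_5 = 172, y1_5 = 104, x_6 = 72, y_6 = 396, r_6 = 32, x2_7 = 232, y2_7 = 20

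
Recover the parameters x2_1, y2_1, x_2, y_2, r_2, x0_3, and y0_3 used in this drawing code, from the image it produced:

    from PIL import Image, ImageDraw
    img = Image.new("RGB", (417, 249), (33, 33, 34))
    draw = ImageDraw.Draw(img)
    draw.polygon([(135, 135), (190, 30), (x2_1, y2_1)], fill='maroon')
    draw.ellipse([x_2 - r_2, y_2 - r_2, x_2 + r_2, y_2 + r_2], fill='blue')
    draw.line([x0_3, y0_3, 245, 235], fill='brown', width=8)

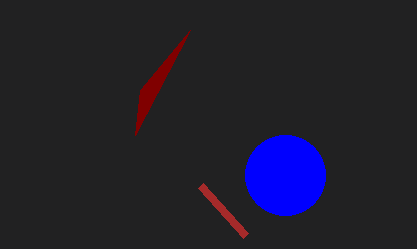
x2_1 = 140, y2_1 = 90, x_2 = 285, y_2 = 175, r_2 = 40, x0_3 = 200, y0_3 = 185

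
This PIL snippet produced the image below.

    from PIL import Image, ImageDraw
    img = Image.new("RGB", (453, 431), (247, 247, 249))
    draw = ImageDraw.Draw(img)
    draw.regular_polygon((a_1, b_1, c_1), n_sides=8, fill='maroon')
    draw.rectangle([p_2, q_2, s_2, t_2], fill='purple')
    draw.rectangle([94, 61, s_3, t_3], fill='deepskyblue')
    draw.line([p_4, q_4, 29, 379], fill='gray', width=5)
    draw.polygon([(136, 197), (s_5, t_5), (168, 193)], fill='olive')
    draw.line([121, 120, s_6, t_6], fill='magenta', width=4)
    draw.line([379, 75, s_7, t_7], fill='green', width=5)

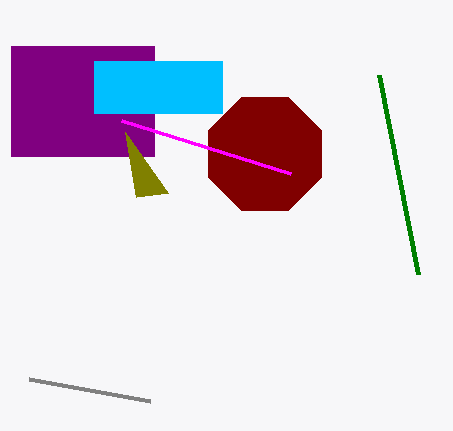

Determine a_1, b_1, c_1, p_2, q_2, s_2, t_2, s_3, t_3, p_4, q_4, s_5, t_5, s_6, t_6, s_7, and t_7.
a_1 = 265
b_1 = 154
c_1 = 61
p_2 = 11
q_2 = 46
s_2 = 154
t_2 = 156
s_3 = 222
t_3 = 113
p_4 = 150
q_4 = 401
s_5 = 125
t_5 = 132
s_6 = 290
t_6 = 173
s_7 = 418
t_7 = 274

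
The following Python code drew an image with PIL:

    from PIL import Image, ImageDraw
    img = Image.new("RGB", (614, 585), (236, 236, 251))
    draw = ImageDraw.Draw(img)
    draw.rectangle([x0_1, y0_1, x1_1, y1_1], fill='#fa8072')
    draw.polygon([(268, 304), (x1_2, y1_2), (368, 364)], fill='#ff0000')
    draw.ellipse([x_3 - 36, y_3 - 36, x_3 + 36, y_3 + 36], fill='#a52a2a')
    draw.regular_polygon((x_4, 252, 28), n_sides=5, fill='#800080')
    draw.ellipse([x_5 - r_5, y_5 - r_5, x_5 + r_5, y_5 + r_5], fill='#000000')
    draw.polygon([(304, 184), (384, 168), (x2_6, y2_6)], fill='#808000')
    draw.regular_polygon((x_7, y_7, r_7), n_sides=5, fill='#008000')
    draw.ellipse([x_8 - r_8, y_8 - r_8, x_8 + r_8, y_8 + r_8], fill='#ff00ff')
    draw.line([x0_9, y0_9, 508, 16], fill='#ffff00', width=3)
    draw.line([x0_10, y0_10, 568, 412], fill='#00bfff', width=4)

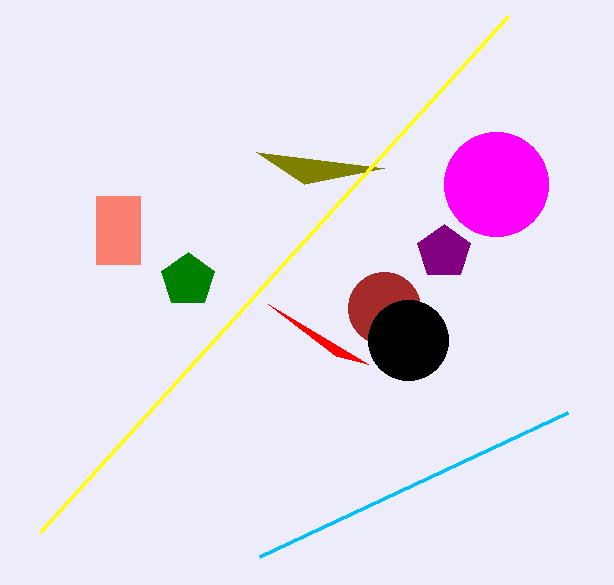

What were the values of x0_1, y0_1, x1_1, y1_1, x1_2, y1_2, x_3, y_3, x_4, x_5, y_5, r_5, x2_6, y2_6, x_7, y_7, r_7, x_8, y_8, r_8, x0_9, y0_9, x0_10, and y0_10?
x0_1 = 96
y0_1 = 196
x1_1 = 140
y1_1 = 264
x1_2 = 336
y1_2 = 356
x_3 = 384
y_3 = 308
x_4 = 444
x_5 = 408
y_5 = 340
r_5 = 40
x2_6 = 256
y2_6 = 152
x_7 = 188
y_7 = 280
r_7 = 28
x_8 = 496
y_8 = 184
r_8 = 52
x0_9 = 40
y0_9 = 532
x0_10 = 260
y0_10 = 556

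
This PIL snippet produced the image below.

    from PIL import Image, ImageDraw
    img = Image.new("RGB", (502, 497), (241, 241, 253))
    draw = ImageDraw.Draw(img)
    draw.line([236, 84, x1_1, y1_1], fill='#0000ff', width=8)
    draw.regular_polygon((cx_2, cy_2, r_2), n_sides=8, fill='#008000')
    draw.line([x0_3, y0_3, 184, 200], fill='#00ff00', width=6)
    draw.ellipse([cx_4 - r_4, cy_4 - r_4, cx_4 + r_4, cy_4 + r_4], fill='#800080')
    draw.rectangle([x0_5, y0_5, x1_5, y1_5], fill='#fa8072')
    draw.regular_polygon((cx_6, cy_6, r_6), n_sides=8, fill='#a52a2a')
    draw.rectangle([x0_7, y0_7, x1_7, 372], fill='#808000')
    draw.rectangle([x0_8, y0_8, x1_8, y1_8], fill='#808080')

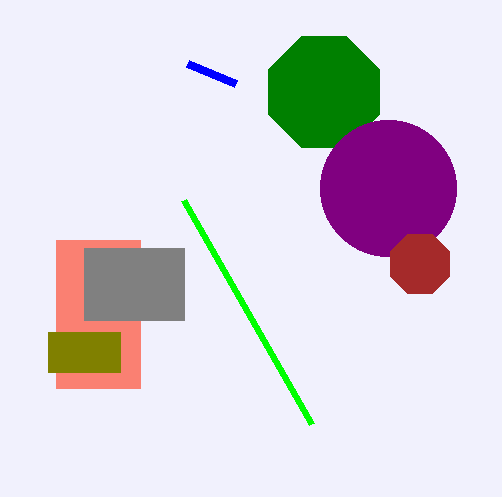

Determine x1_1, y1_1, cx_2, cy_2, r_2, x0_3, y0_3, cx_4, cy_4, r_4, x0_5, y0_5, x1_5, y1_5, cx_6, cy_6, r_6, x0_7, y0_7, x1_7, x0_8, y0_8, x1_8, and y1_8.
x1_1 = 188, y1_1 = 64, cx_2 = 324, cy_2 = 92, r_2 = 60, x0_3 = 312, y0_3 = 424, cx_4 = 388, cy_4 = 188, r_4 = 68, x0_5 = 56, y0_5 = 240, x1_5 = 140, y1_5 = 388, cx_6 = 420, cy_6 = 264, r_6 = 32, x0_7 = 48, y0_7 = 332, x1_7 = 120, x0_8 = 84, y0_8 = 248, x1_8 = 184, y1_8 = 320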